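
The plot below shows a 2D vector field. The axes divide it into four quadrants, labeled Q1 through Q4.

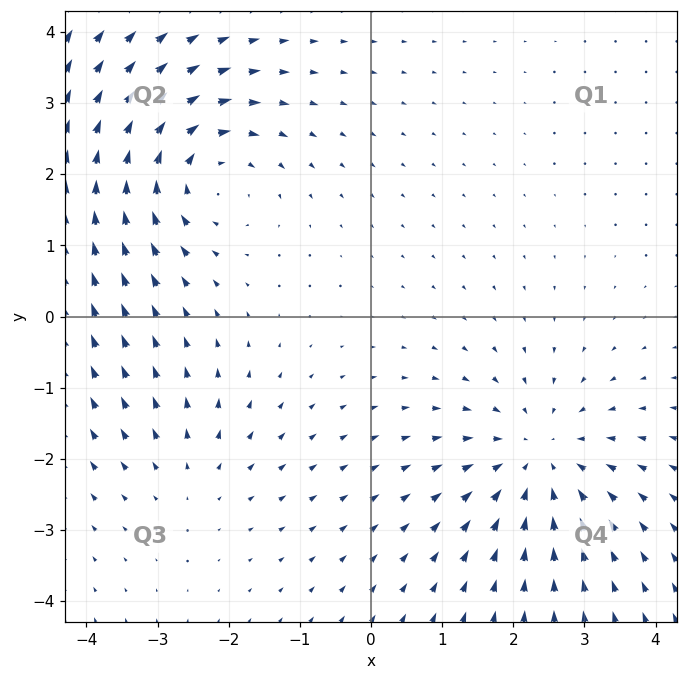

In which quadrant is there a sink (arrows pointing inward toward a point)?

Q4

The sink sits at approximately (2.4, -2.0), which lies in quadrant Q4. The divergence there is about -4, negative as expected for a sink.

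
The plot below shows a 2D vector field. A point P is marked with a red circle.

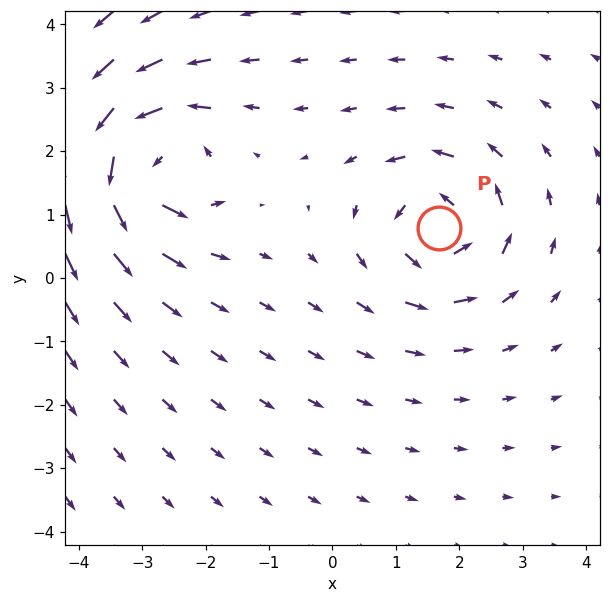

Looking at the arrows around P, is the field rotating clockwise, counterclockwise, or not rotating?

Near P at (1.7, 0.8) the arrows circulate counterclockwise. The curl (z-component) there is about +5; positive curl means counterclockwise rotation.

counterclockwise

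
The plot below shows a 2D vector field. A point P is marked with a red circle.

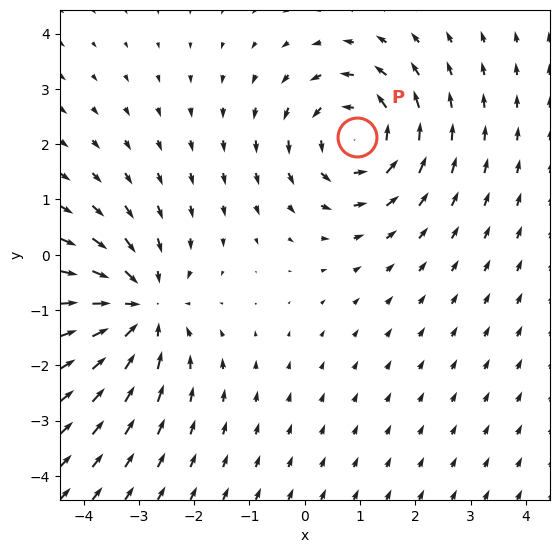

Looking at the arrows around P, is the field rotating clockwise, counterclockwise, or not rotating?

Near P at (0.9, 2.1) the arrows circulate counterclockwise. The curl (z-component) there is about +3; positive curl means counterclockwise rotation.

counterclockwise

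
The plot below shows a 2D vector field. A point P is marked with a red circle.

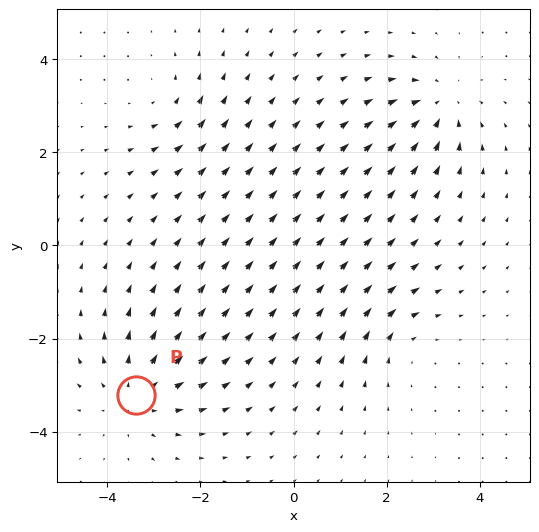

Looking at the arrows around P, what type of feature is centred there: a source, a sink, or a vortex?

At P (-3.4, -3.2) the arrows spread outward. Divergence about +4, curl ≈0 — positive divergence with near-zero curl is a source.

source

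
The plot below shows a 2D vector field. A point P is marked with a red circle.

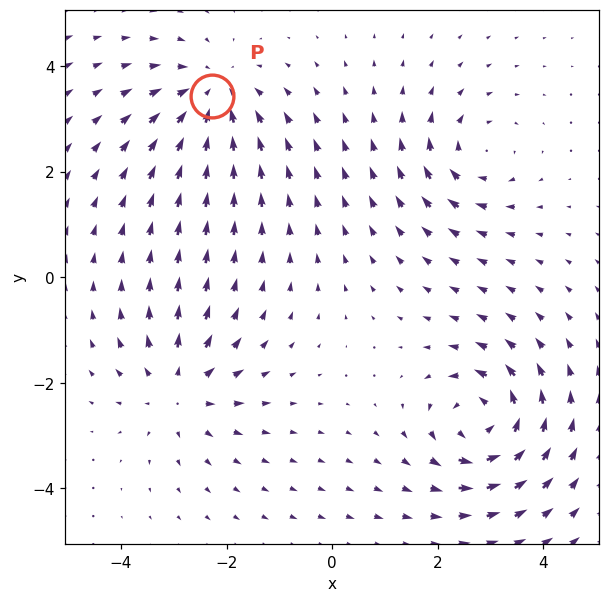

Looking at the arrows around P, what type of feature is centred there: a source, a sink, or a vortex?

sink

At P (-2.3, 3.4) the arrows converge inward. Divergence about -4, curl ≈0 — negative divergence with near-zero curl is a sink.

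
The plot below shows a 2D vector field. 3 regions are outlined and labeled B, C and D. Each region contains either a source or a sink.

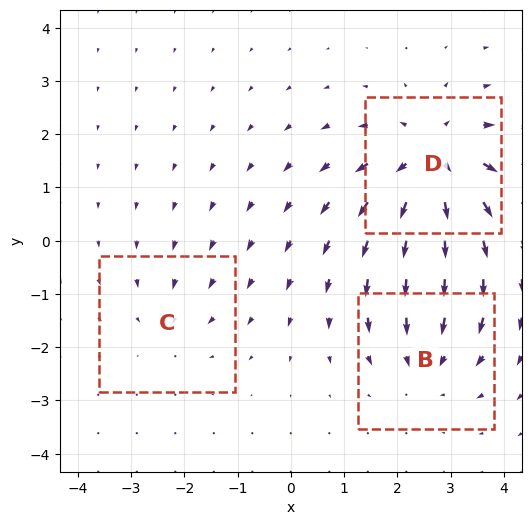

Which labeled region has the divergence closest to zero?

C

Divergence at each region's feature centre — B: about -3, C: about -2, D: about +5. Region C is closest to zero.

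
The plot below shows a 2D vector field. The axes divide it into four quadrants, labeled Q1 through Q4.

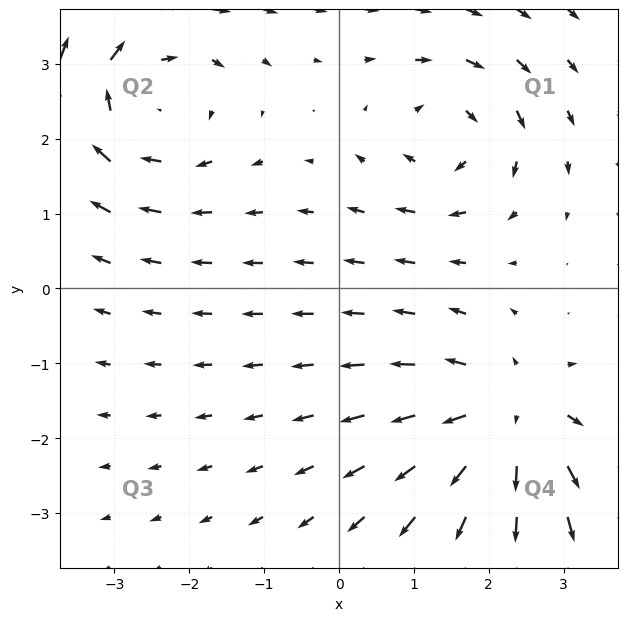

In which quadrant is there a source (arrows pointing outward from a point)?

Q4

The source sits at approximately (2.3, -1.7), which lies in quadrant Q4. The divergence there is about +4, positive as expected for a source.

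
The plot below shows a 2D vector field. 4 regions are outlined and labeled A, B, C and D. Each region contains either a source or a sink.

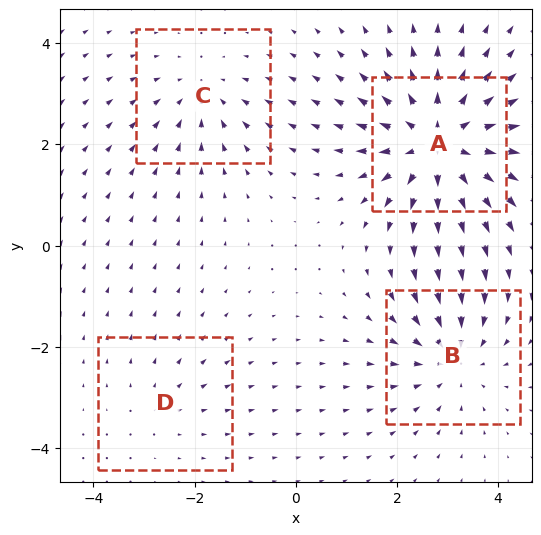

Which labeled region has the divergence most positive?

A

Divergence at each region's feature centre — A: about +6, B: about -4, C: about -3, D: about +2. Region A is most positive.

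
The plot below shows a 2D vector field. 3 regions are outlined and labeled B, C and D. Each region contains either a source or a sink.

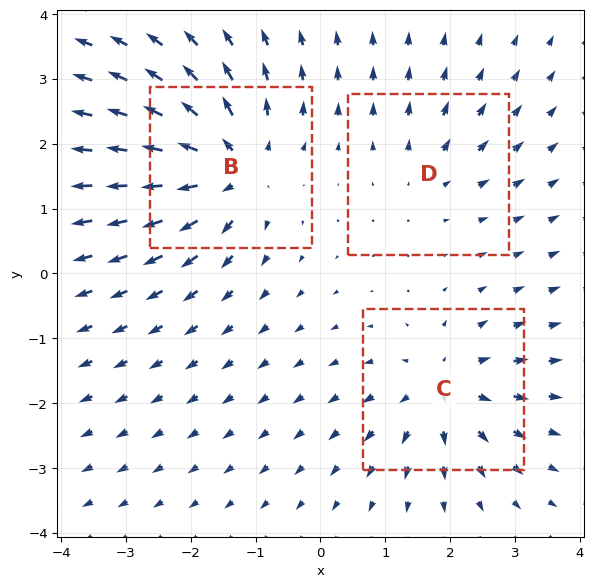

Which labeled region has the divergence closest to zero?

D

Divergence at each region's feature centre — B: about +5, C: about +4, D: about +2. Region D is closest to zero.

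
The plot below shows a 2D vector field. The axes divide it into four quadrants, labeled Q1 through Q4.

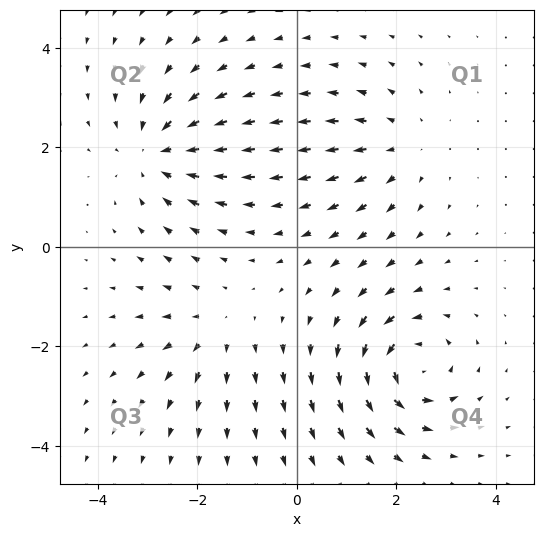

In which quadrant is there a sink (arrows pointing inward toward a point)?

Q2

The sink sits at approximately (-2.8, 1.9), which lies in quadrant Q2. The divergence there is about -5, negative as expected for a sink.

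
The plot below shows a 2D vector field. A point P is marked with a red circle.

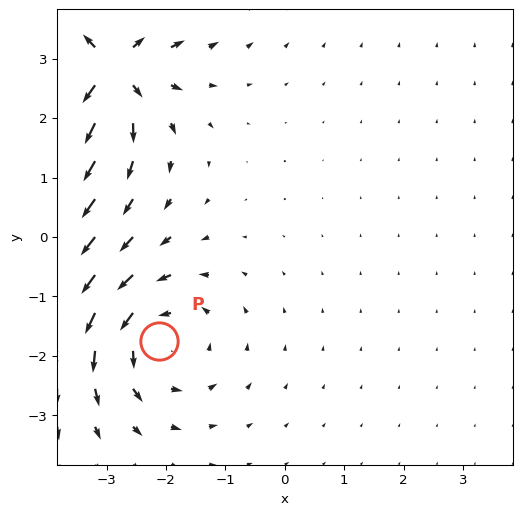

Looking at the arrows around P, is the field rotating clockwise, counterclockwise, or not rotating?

counterclockwise

Near P at (-2.1, -1.8) the arrows circulate counterclockwise. The curl (z-component) there is about +3; positive curl means counterclockwise rotation.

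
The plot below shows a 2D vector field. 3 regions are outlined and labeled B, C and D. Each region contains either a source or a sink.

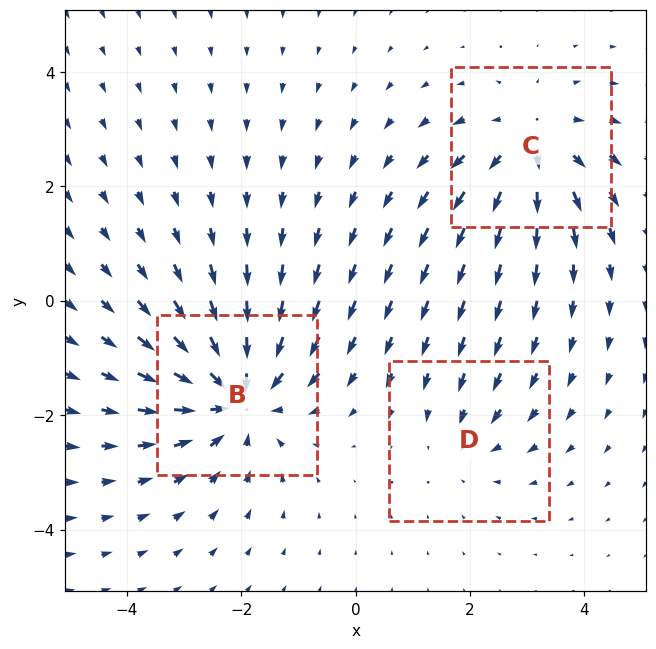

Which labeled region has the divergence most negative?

Divergence at each region's feature centre — B: about -4, C: about +3, D: about -2. Region B is most negative.

B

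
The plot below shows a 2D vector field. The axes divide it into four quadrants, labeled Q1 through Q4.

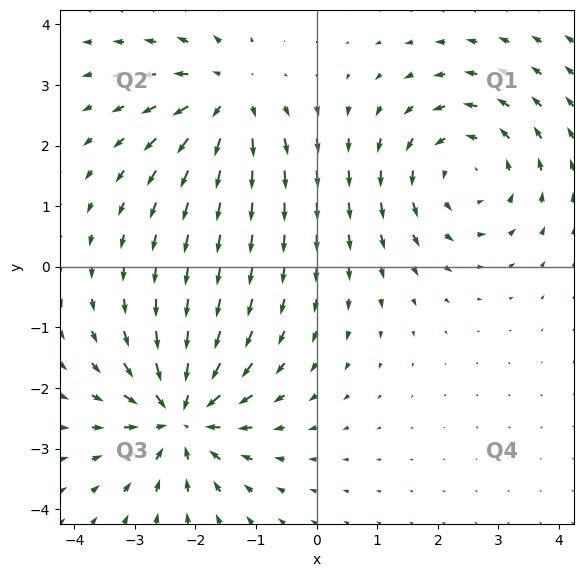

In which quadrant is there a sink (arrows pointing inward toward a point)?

Q3

The sink sits at approximately (-2.2, -2.5), which lies in quadrant Q3. The divergence there is about -6, negative as expected for a sink.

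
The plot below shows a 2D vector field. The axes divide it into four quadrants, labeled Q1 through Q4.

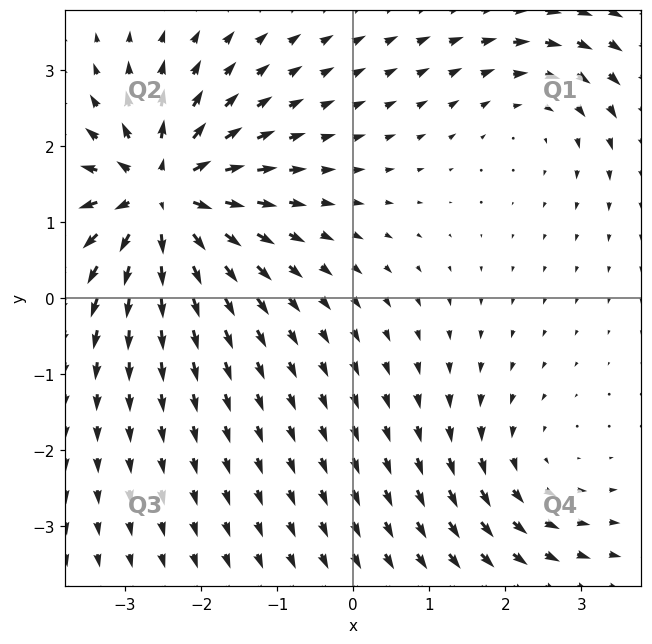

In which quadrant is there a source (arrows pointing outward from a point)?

The source sits at approximately (-2.5, 1.3), which lies in quadrant Q2. The divergence there is about +7, positive as expected for a source.

Q2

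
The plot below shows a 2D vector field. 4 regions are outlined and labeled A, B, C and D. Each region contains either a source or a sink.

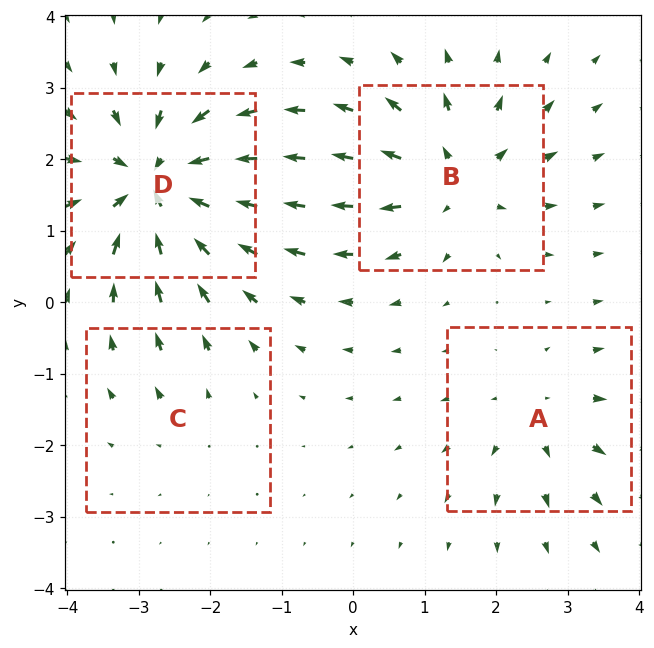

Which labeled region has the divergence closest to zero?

C

Divergence at each region's feature centre — A: about +4, B: about +6, C: about +2, D: about -8. Region C is closest to zero.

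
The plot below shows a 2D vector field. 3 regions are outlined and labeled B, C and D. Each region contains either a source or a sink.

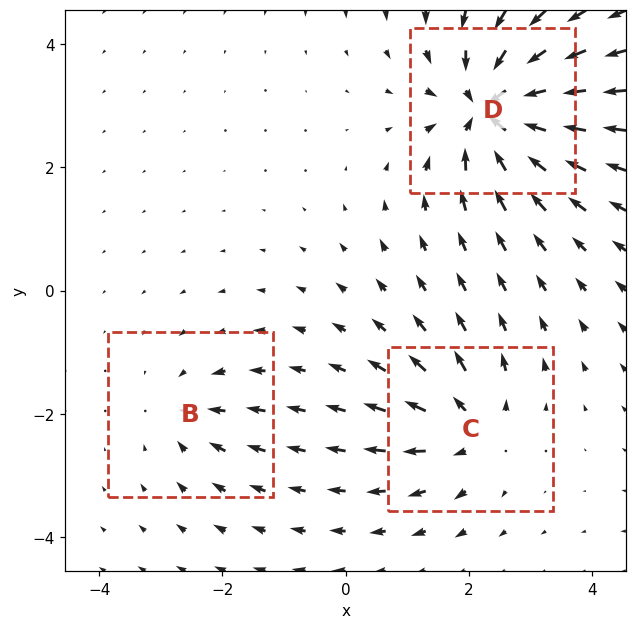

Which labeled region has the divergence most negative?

Divergence at each region's feature centre — B: about -3, C: about +4, D: about -7. Region D is most negative.

D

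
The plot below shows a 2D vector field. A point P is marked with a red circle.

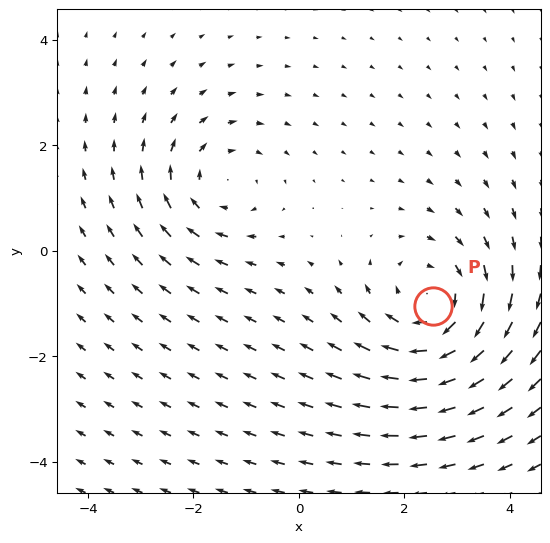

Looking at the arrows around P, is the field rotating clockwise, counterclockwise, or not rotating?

clockwise

Near P at (2.5, -1.0) the arrows circulate clockwise. The curl (z-component) there is about -4; negative curl means clockwise rotation.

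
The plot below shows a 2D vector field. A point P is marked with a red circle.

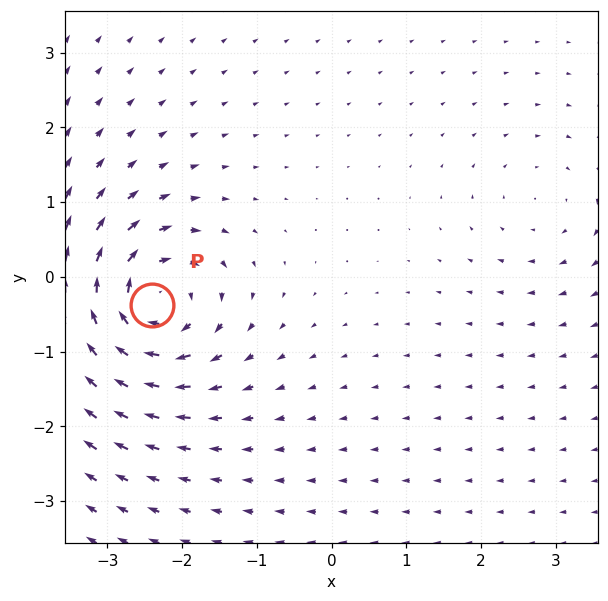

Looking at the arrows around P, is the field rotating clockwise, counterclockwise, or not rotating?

clockwise

Near P at (-2.4, -0.4) the arrows circulate clockwise. The curl (z-component) there is about -7; negative curl means clockwise rotation.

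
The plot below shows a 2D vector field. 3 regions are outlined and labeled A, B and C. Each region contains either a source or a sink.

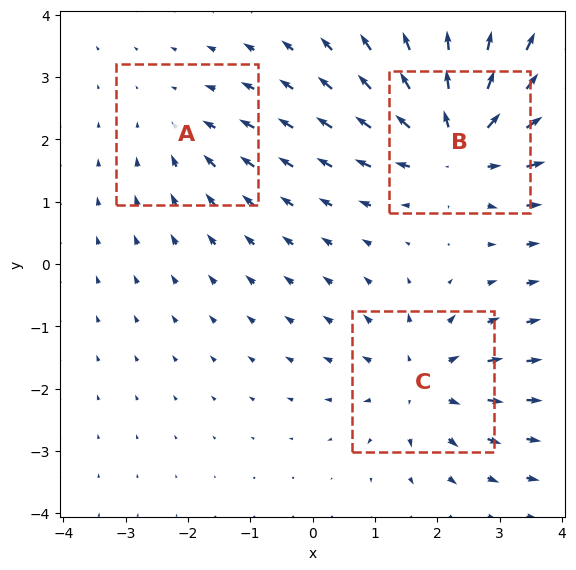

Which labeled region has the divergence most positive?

Divergence at each region's feature centre — A: about -2, B: about +5, C: about +3. Region B is most positive.

B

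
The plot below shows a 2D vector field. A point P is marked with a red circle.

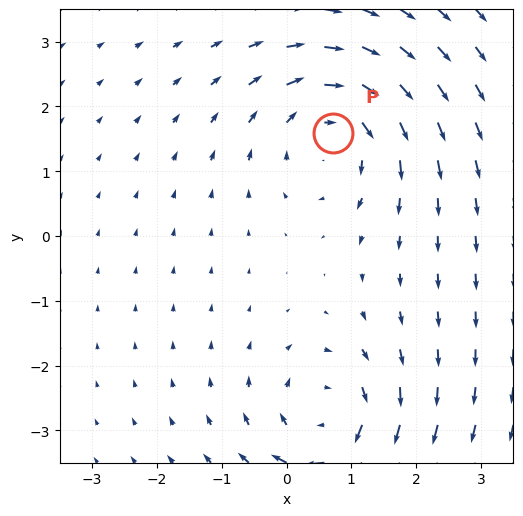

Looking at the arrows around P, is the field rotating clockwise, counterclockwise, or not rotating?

Near P at (0.7, 1.6) the arrows circulate clockwise. The curl (z-component) there is about -4; negative curl means clockwise rotation.

clockwise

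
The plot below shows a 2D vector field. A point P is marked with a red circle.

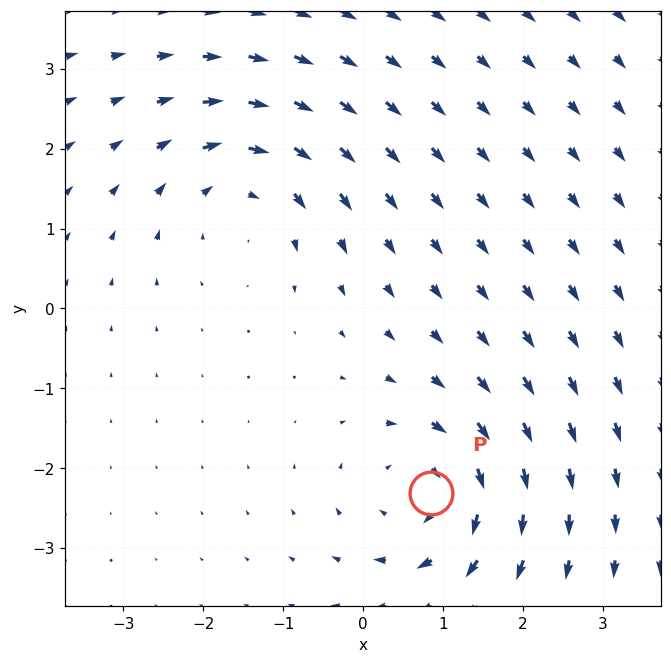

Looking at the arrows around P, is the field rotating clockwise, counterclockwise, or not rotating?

Near P at (0.8, -2.3) the arrows circulate clockwise. The curl (z-component) there is about -6; negative curl means clockwise rotation.

clockwise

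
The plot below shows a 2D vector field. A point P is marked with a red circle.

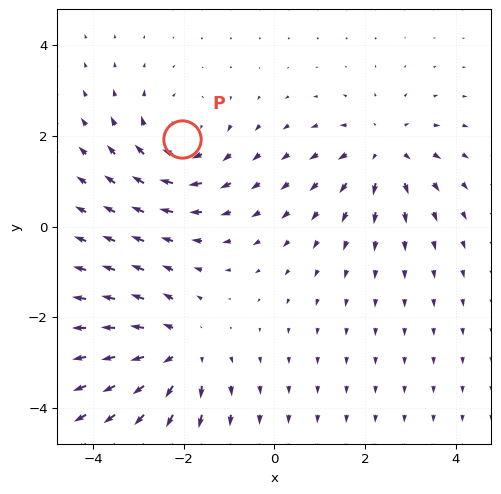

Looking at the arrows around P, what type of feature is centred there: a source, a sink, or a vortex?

At P (-2.0, 1.9) the arrows circulate clockwise. Divergence ≈0, curl about -3 — near-zero divergence with nonzero curl is a vortex.

vortex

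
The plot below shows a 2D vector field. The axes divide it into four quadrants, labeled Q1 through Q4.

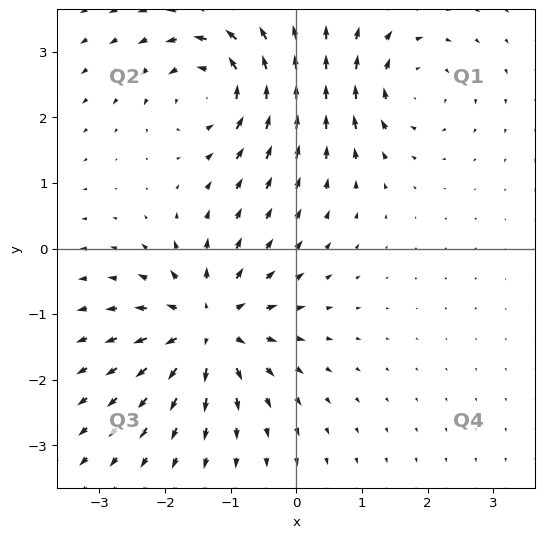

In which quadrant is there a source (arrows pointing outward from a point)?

The source sits at approximately (-1.3, -1.2), which lies in quadrant Q3. The divergence there is about +7, positive as expected for a source.

Q3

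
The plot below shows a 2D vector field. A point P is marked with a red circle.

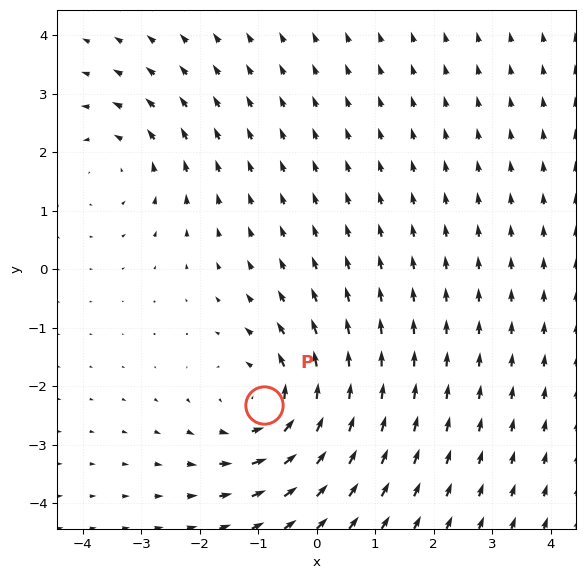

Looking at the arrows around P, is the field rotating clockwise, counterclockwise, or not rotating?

Near P at (-0.9, -2.3) the arrows circulate counterclockwise. The curl (z-component) there is about +4; positive curl means counterclockwise rotation.

counterclockwise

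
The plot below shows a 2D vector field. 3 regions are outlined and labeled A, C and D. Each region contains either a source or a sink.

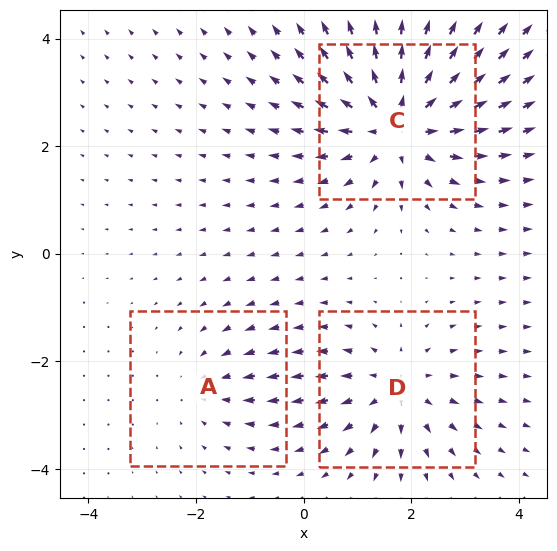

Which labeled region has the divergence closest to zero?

A

Divergence at each region's feature centre — A: about -2, C: about +5, D: about +3. Region A is closest to zero.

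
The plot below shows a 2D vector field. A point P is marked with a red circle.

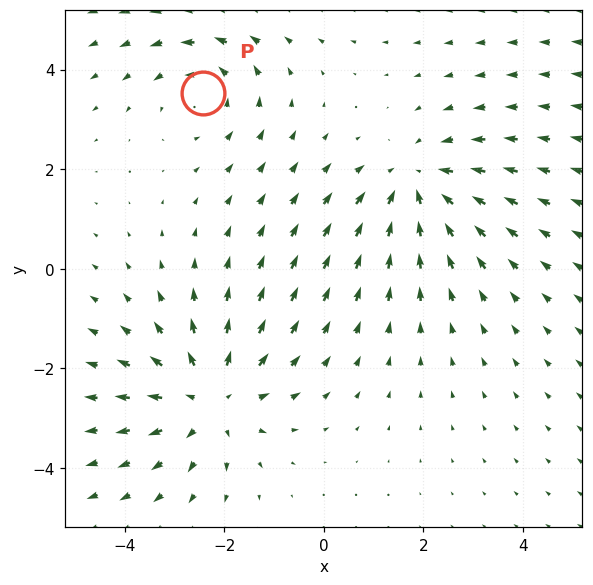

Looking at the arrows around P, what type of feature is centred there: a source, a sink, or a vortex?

At P (-2.4, 3.5) the arrows circulate counterclockwise. Divergence ≈0, curl about +3 — near-zero divergence with nonzero curl is a vortex.

vortex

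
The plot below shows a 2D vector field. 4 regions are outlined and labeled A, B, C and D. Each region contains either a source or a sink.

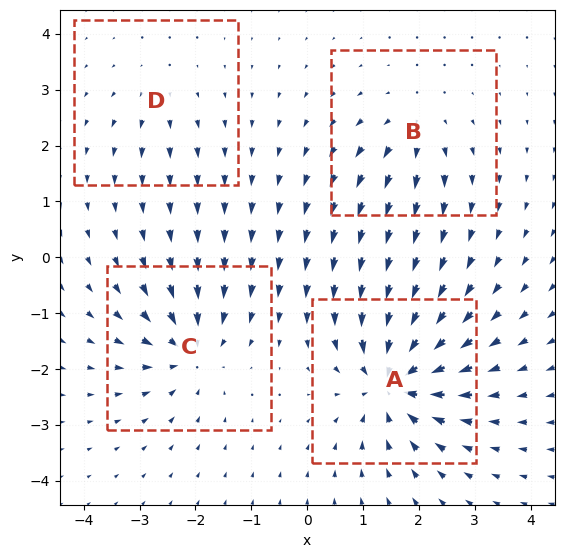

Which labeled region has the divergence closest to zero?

Divergence at each region's feature centre — A: about -9, B: about +4, C: about -6, D: about +3. Region D is closest to zero.

D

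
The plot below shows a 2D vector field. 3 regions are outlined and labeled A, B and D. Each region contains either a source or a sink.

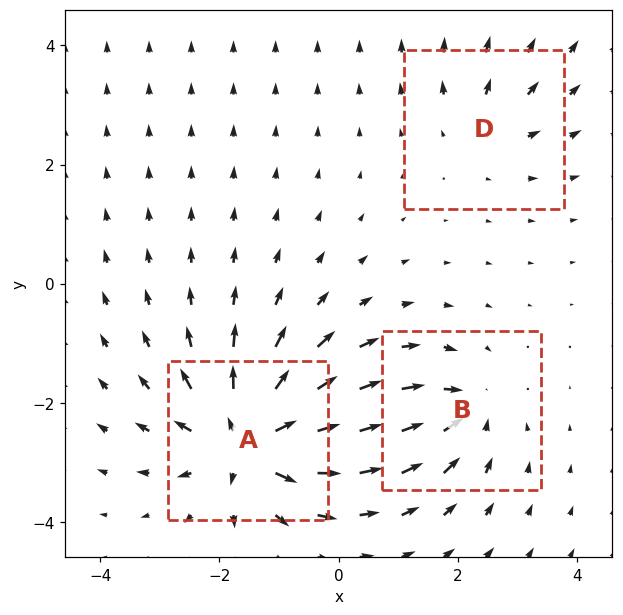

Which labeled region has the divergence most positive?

A

Divergence at each region's feature centre — A: about +6, B: about -4, D: about +2. Region A is most positive.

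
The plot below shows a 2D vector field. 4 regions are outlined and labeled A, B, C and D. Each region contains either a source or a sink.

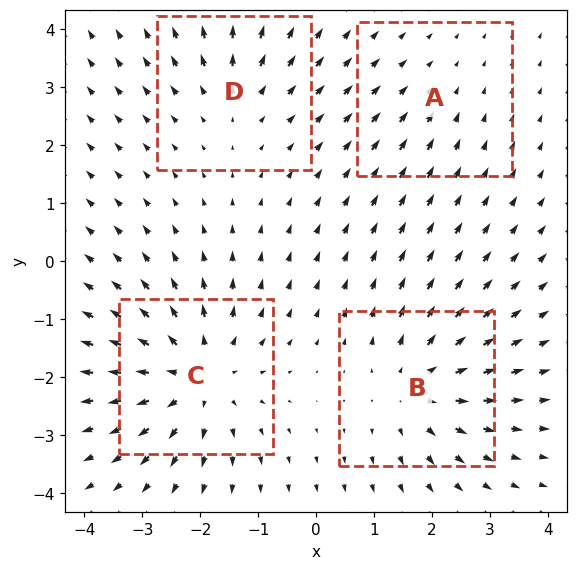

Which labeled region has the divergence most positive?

Divergence at each region's feature centre — A: about -2, B: about +5, C: about +6, D: about +3. Region C is most positive.

C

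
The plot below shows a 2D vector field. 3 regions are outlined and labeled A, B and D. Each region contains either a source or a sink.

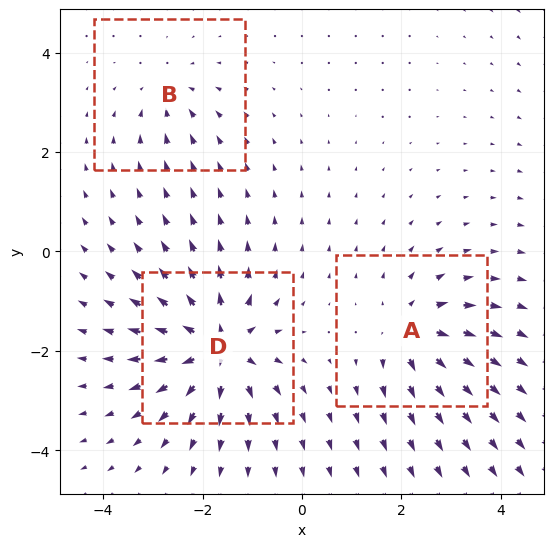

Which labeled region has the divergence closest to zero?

Divergence at each region's feature centre — A: about +4, B: about -2, D: about +6. Region B is closest to zero.

B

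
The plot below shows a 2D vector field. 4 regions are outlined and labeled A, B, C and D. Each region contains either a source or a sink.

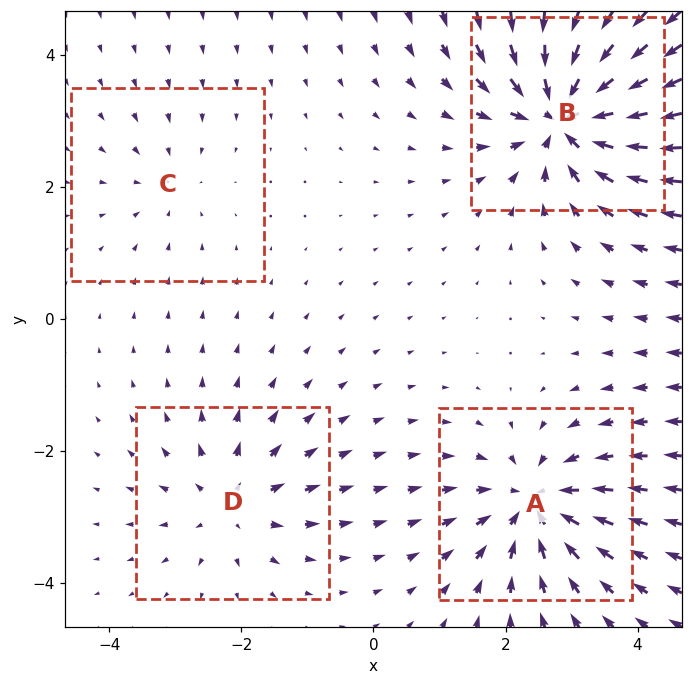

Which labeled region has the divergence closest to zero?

C

Divergence at each region's feature centre — A: about -6, B: about -8, C: about -2, D: about +4. Region C is closest to zero.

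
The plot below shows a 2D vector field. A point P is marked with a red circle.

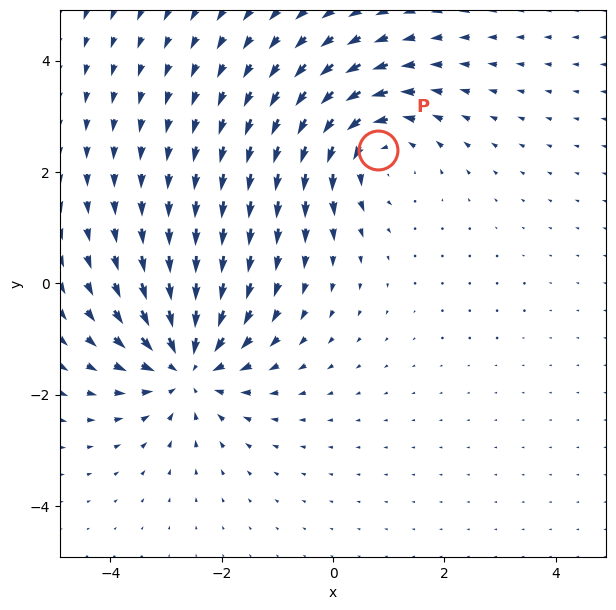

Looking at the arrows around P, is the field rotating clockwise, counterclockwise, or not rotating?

counterclockwise

Near P at (0.8, 2.4) the arrows circulate counterclockwise. The curl (z-component) there is about +4; positive curl means counterclockwise rotation.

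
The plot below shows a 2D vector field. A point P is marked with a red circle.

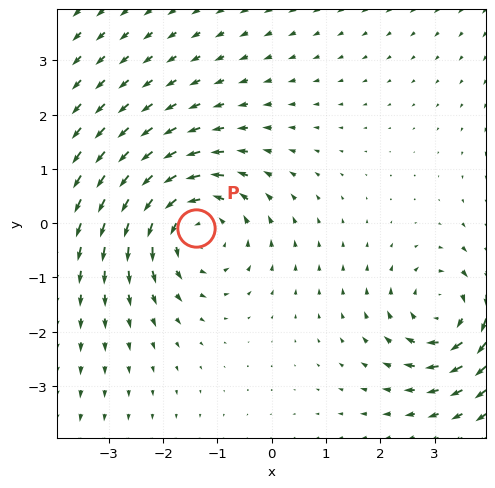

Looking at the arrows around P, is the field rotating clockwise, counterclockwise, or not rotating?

counterclockwise

Near P at (-1.4, -0.1) the arrows circulate counterclockwise. The curl (z-component) there is about +3; positive curl means counterclockwise rotation.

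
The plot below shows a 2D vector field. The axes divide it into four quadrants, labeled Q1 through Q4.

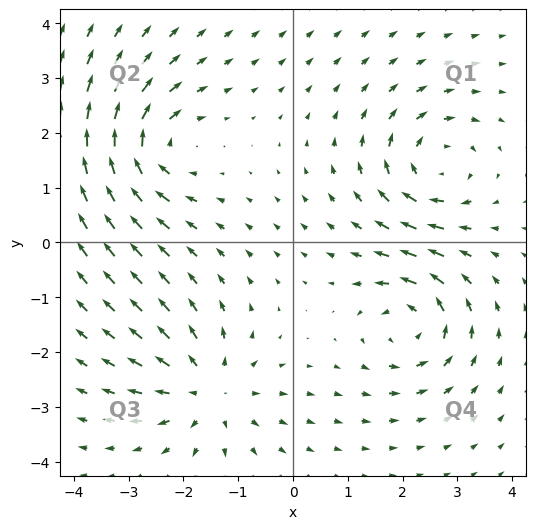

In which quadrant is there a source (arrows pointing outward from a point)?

Q3

The source sits at approximately (-1.5, -2.7), which lies in quadrant Q3. The divergence there is about +5, positive as expected for a source.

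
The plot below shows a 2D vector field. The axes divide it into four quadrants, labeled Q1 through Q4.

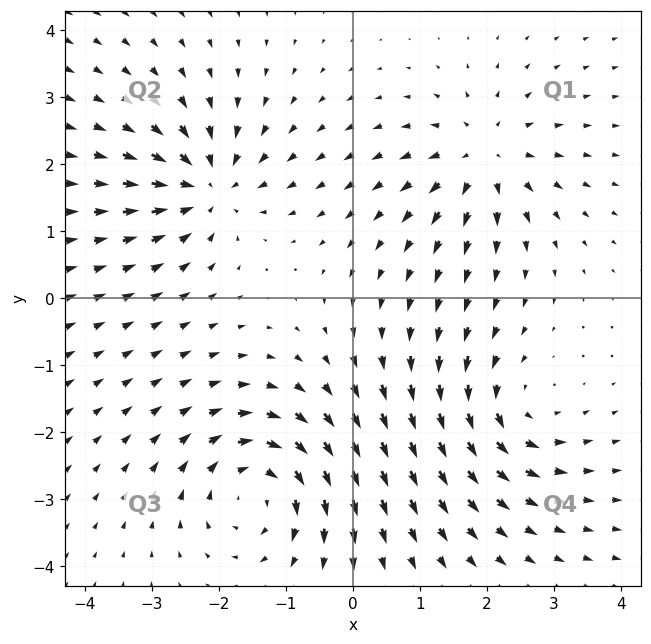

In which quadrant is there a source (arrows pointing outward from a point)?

Q1

The source sits at approximately (2.0, 2.1), which lies in quadrant Q1. The divergence there is about +5, positive as expected for a source.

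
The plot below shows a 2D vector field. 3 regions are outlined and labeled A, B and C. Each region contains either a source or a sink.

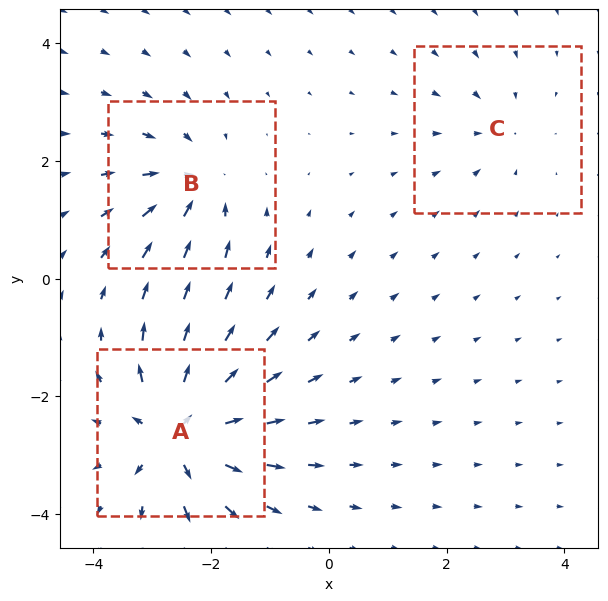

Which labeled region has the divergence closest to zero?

C

Divergence at each region's feature centre — A: about +6, B: about -4, C: about -2. Region C is closest to zero.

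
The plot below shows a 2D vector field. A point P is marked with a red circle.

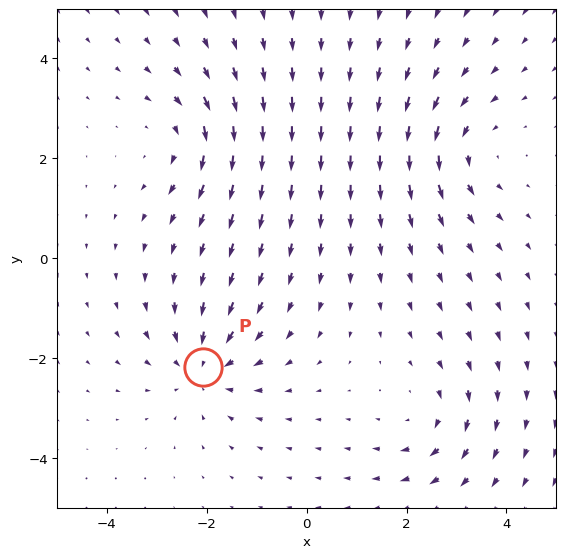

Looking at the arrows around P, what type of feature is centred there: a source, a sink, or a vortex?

At P (-2.1, -2.2) the arrows converge inward. Divergence about -5, curl ≈0 — negative divergence with near-zero curl is a sink.

sink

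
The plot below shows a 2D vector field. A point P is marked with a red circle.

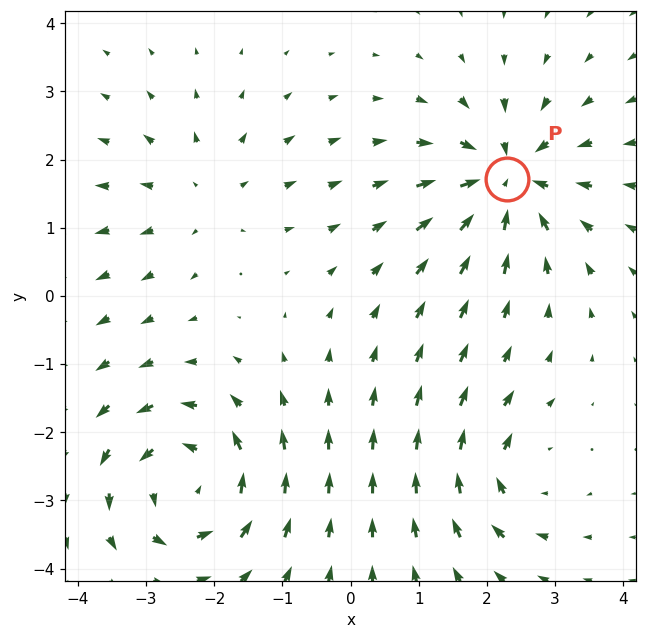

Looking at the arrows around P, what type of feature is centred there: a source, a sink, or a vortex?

At P (2.3, 1.7) the arrows converge inward. Divergence about -5, curl ≈0 — negative divergence with near-zero curl is a sink.

sink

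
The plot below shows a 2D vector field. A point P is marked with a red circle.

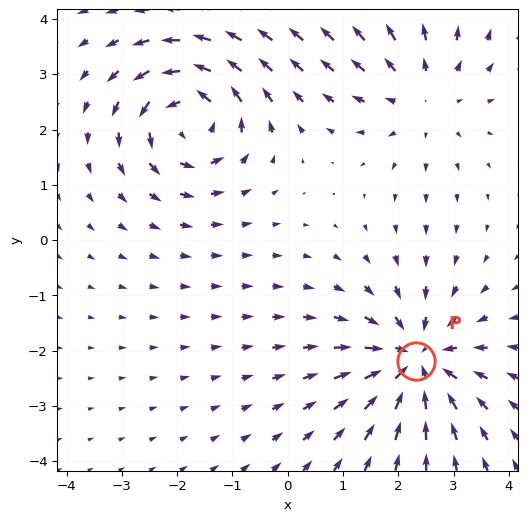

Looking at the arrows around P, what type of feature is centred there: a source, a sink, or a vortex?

At P (2.3, -2.2) the arrows converge inward. Divergence about -5, curl ≈0 — negative divergence with near-zero curl is a sink.

sink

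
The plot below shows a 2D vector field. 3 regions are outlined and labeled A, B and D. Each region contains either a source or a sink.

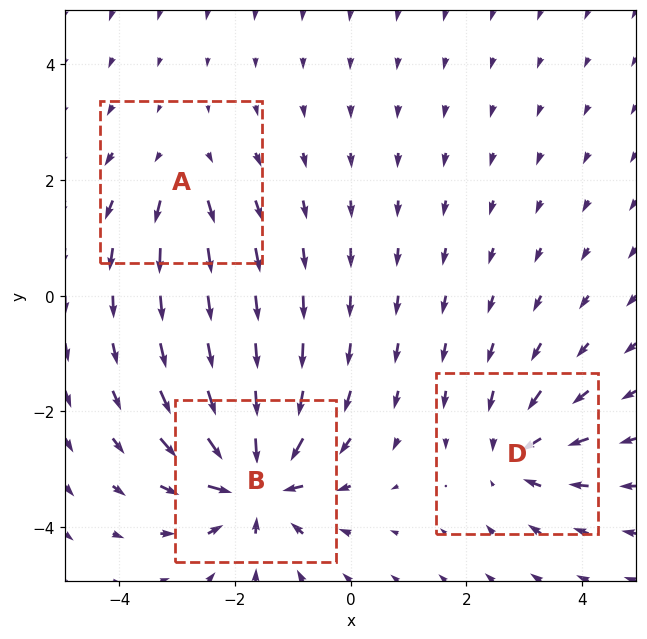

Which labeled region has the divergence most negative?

B

Divergence at each region's feature centre — A: about +3, B: about -6, D: about -4. Region B is most negative.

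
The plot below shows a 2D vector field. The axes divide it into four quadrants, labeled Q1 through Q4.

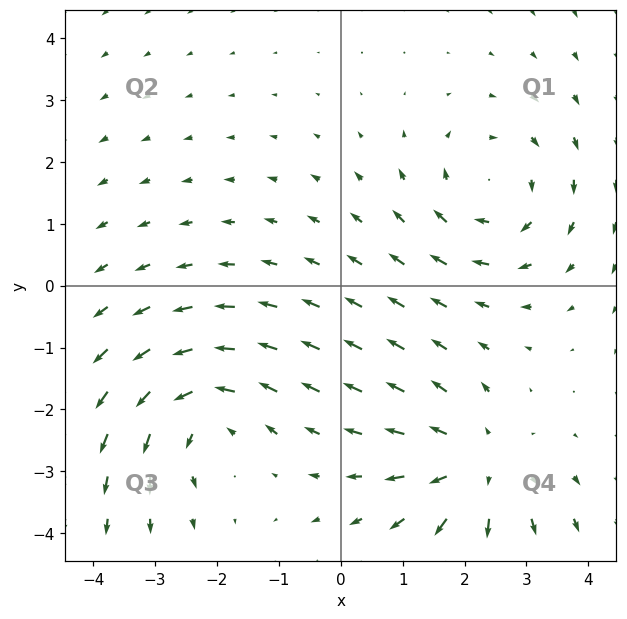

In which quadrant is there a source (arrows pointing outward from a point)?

The source sits at approximately (2.2, -2.9), which lies in quadrant Q4. The divergence there is about +4, positive as expected for a source.

Q4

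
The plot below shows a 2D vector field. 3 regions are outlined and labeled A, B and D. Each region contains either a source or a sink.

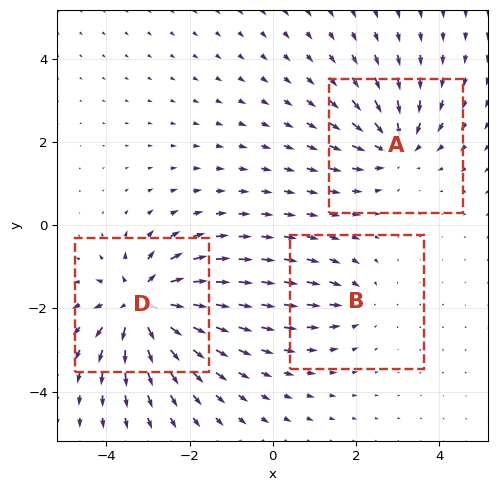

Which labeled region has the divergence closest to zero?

B

Divergence at each region's feature centre — A: about -4, B: about -2, D: about +5. Region B is closest to zero.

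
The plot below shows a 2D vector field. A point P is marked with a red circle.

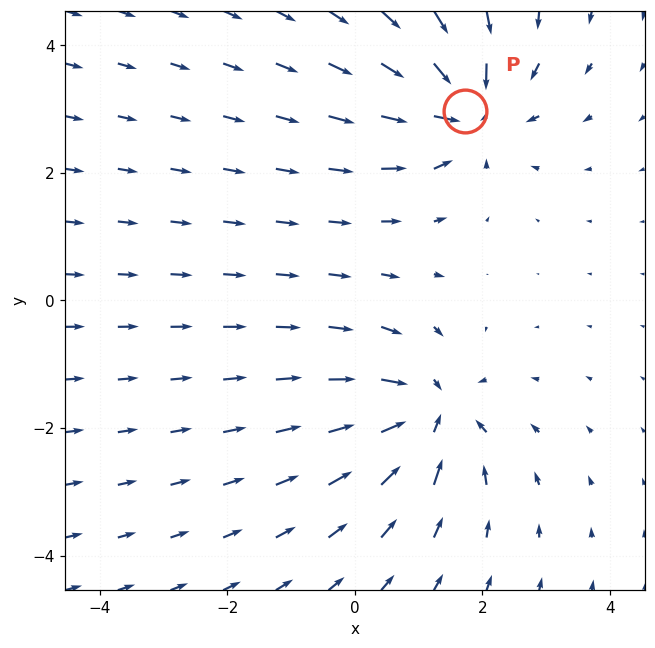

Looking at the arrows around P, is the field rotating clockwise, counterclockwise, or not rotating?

Near P at (1.7, 3.0) the arrows show no circulation. The curl there is ≈0.

not rotating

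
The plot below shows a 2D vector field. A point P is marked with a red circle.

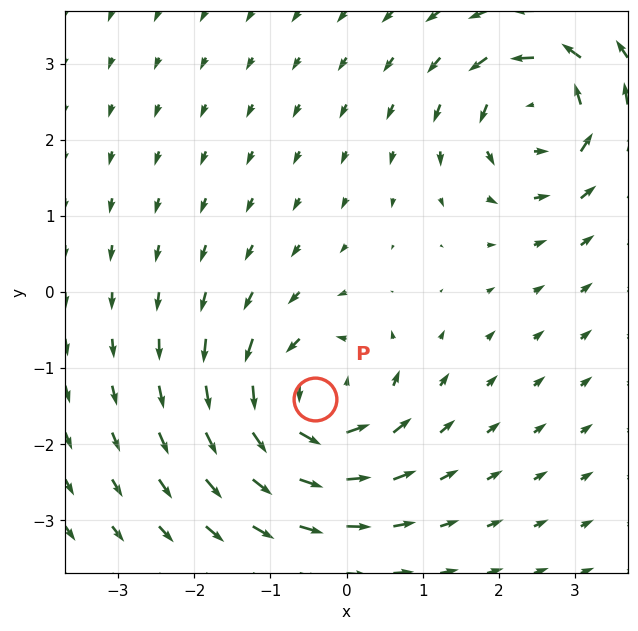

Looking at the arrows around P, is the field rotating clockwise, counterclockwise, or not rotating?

counterclockwise

Near P at (-0.4, -1.4) the arrows circulate counterclockwise. The curl (z-component) there is about +7; positive curl means counterclockwise rotation.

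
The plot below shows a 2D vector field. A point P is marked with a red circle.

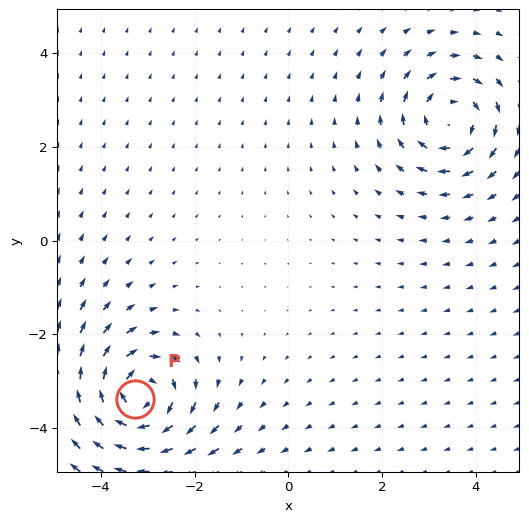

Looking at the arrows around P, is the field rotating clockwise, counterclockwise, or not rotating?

Near P at (-3.3, -3.4) the arrows circulate clockwise. The curl (z-component) there is about -5; negative curl means clockwise rotation.

clockwise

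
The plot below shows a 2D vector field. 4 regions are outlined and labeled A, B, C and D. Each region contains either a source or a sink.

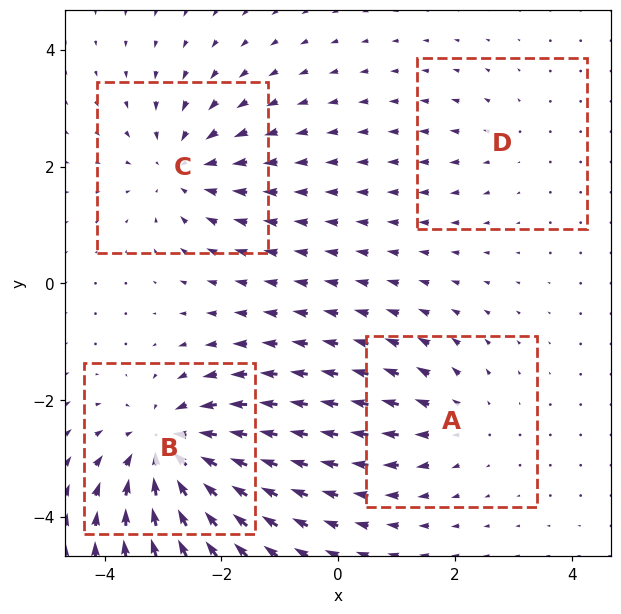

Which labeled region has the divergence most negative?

B

Divergence at each region's feature centre — A: about +3, B: about -7, C: about -4, D: about +2. Region B is most negative.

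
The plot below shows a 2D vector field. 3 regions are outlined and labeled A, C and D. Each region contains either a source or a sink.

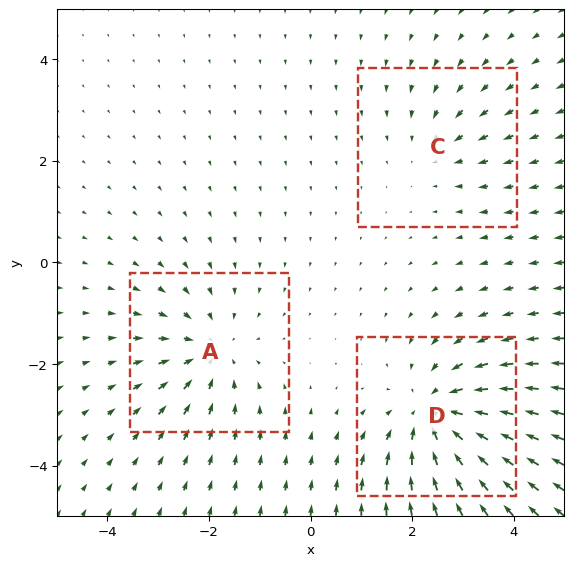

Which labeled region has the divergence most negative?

Divergence at each region's feature centre — A: about -3, C: about -2, D: about -4. Region D is most negative.

D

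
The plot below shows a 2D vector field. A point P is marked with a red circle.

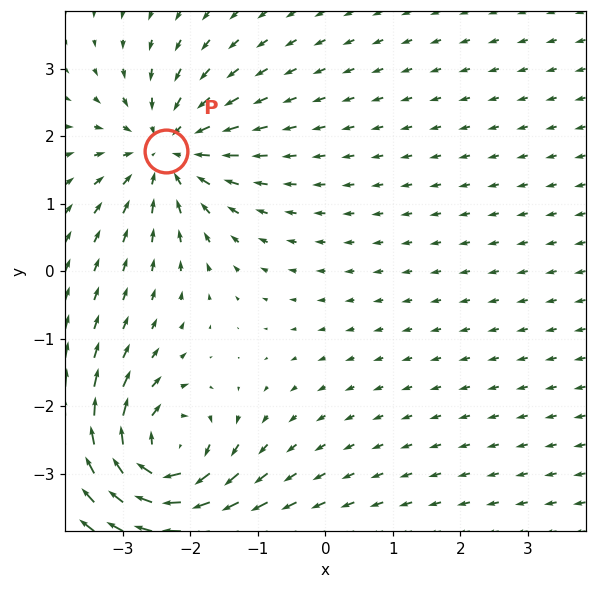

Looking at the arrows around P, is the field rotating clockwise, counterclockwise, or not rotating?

not rotating

Near P at (-2.4, 1.8) the arrows show no circulation. The curl there is ≈0.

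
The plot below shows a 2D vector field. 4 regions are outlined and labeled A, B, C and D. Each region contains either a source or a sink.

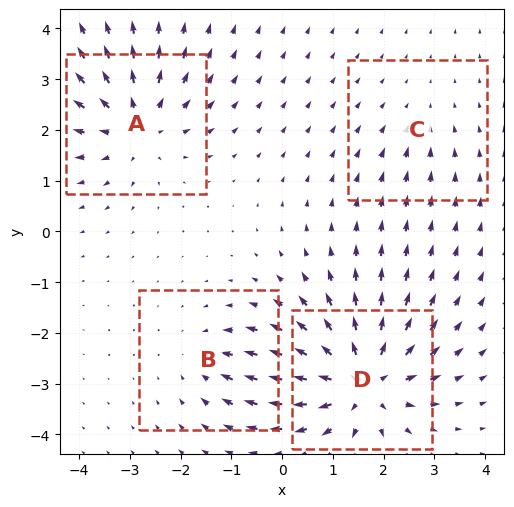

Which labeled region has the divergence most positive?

Divergence at each region's feature centre — A: about +6, B: about -3, C: about -2, D: about +8. Region D is most positive.

D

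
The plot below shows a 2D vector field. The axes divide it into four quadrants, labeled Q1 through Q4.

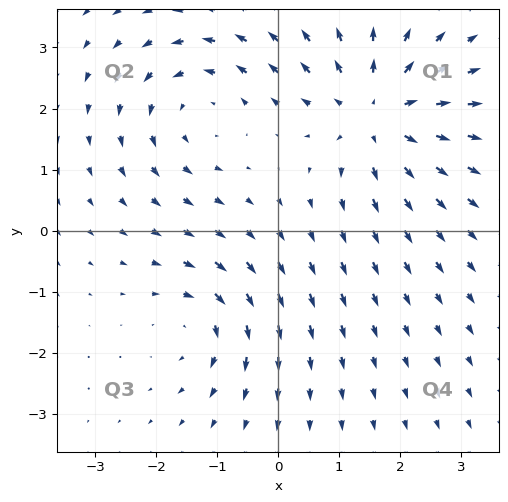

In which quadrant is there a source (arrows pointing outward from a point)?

Q1

The source sits at approximately (1.6, 1.9), which lies in quadrant Q1. The divergence there is about +5, positive as expected for a source.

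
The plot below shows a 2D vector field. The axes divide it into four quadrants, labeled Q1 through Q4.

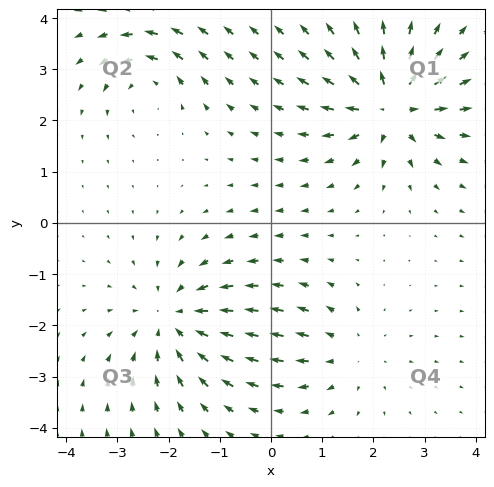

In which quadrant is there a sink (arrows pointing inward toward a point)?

The sink sits at approximately (-1.9, -1.9), which lies in quadrant Q3. The divergence there is about -4, negative as expected for a sink.

Q3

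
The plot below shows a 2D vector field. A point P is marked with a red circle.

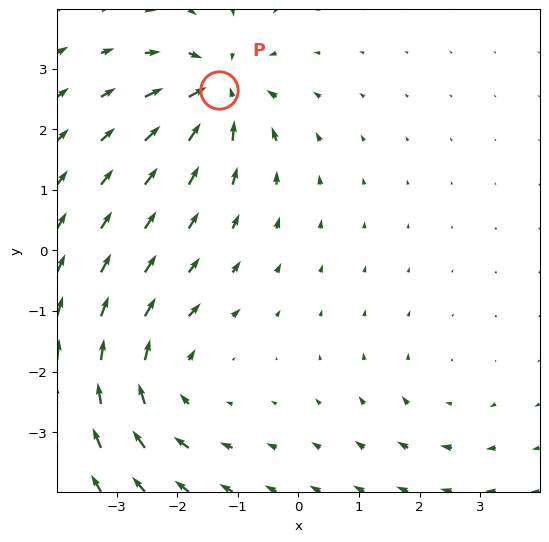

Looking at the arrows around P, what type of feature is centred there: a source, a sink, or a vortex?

At P (-1.3, 2.7) the arrows converge inward. Divergence about -6, curl ≈0 — negative divergence with near-zero curl is a sink.

sink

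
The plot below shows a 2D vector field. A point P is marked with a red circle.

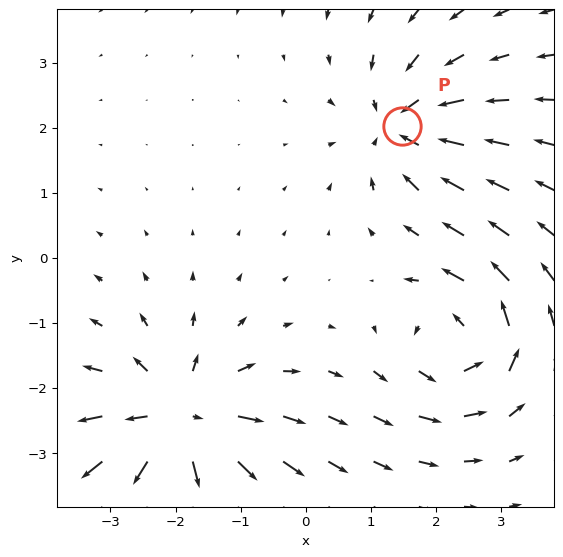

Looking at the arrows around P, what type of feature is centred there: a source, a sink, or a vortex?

At P (1.5, 2.0) the arrows converge inward. Divergence about -4, curl ≈0 — negative divergence with near-zero curl is a sink.

sink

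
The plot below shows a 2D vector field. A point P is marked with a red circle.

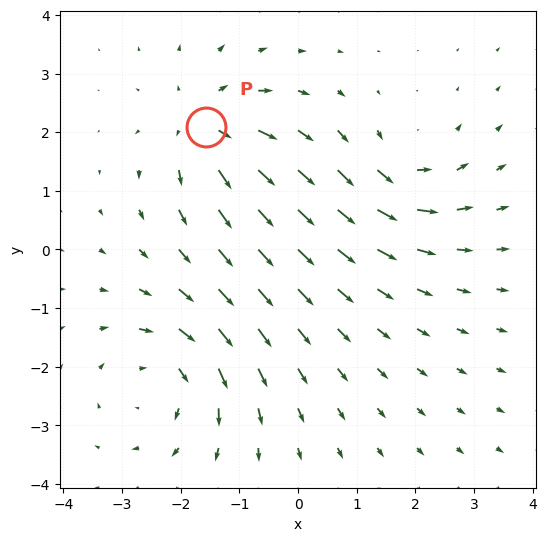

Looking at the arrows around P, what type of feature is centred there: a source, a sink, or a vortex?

At P (-1.6, 2.1) the arrows spread outward. Divergence about +5, curl ≈0 — positive divergence with near-zero curl is a source.

source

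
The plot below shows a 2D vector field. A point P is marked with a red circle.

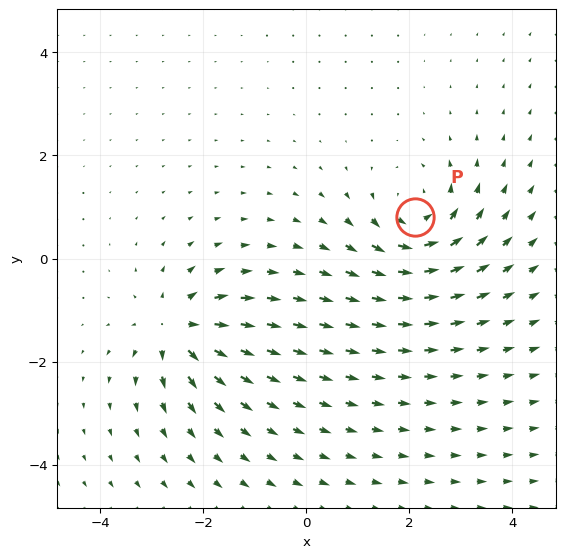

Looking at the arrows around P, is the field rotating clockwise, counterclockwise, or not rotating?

Near P at (2.1, 0.8) the arrows circulate counterclockwise. The curl (z-component) there is about +6; positive curl means counterclockwise rotation.

counterclockwise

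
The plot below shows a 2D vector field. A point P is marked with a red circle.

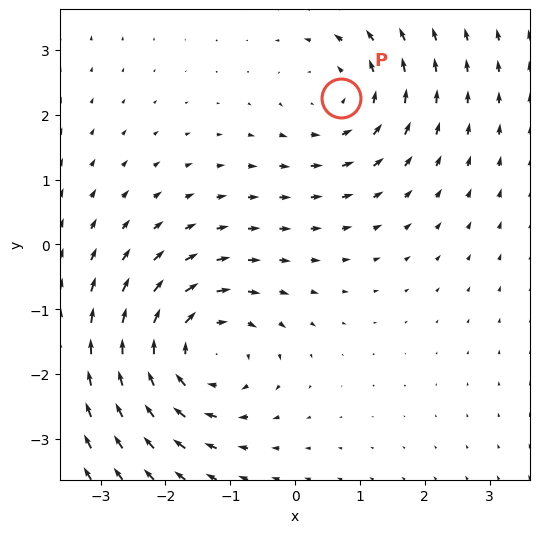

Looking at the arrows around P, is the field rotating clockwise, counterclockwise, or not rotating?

Near P at (0.7, 2.3) the arrows circulate counterclockwise. The curl (z-component) there is about +3; positive curl means counterclockwise rotation.

counterclockwise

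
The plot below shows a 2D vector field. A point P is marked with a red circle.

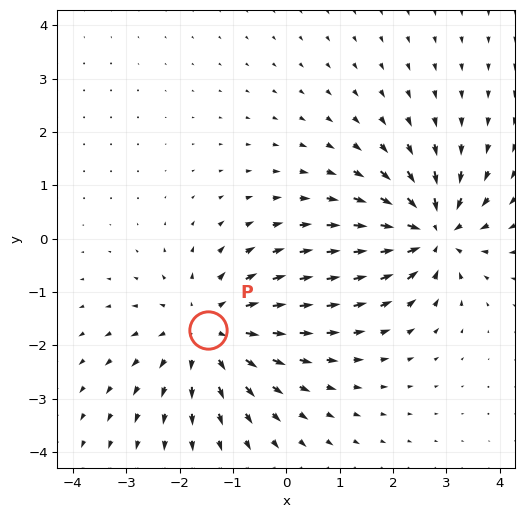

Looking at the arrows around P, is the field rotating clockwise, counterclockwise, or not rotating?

not rotating

Near P at (-1.5, -1.7) the arrows show no circulation. The curl there is ≈0.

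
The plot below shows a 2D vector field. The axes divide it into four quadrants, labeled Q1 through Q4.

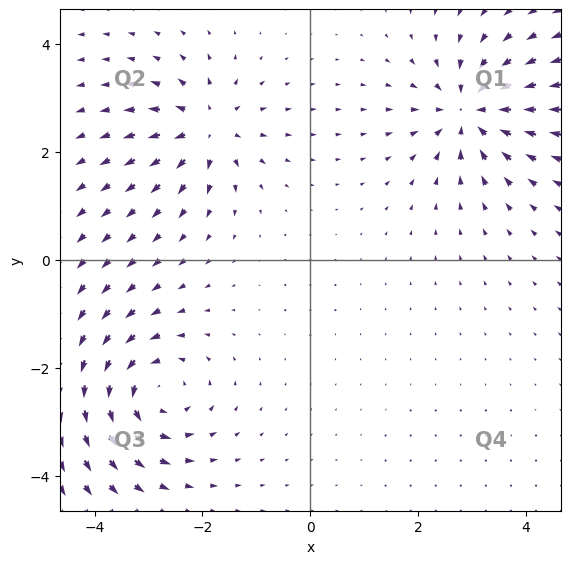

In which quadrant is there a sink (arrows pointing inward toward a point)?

The sink sits at approximately (3.0, 2.8), which lies in quadrant Q1. The divergence there is about -6, negative as expected for a sink.

Q1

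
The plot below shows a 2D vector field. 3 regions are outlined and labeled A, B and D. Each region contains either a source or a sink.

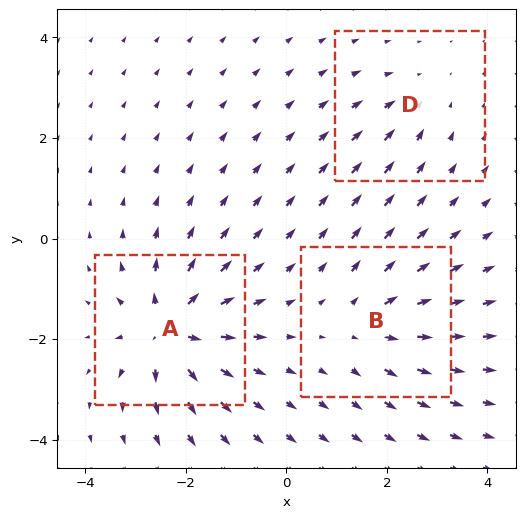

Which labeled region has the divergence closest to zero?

Divergence at each region's feature centre — A: about +6, B: about +4, D: about -2. Region D is closest to zero.

D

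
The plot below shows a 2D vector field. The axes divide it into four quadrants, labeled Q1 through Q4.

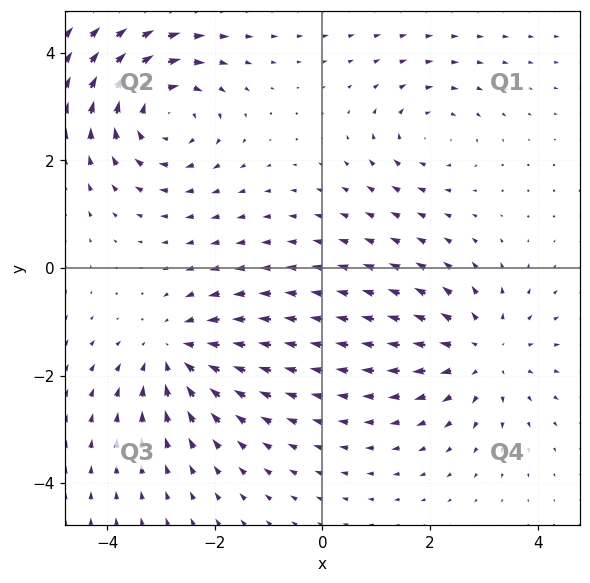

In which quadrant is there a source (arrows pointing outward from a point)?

Q4

The source sits at approximately (3.0, -1.6), which lies in quadrant Q4. The divergence there is about +4, positive as expected for a source.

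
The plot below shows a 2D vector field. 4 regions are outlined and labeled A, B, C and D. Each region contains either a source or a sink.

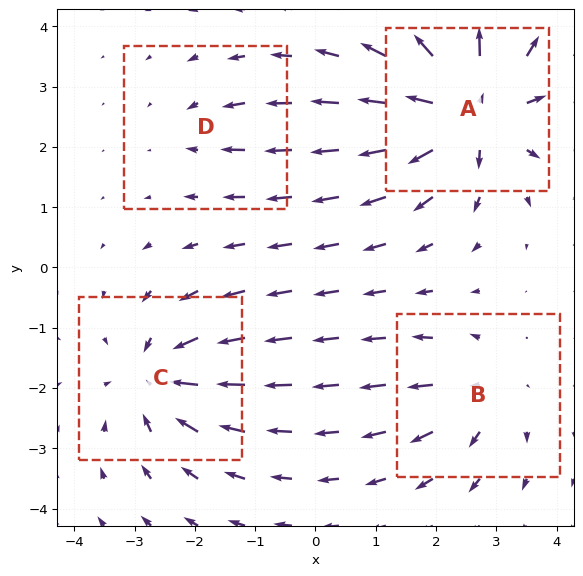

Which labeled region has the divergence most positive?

A

Divergence at each region's feature centre — A: about +9, B: about +4, C: about -6, D: about -3. Region A is most positive.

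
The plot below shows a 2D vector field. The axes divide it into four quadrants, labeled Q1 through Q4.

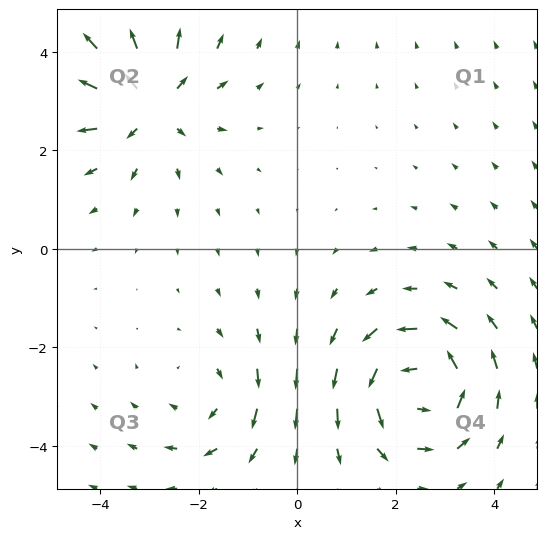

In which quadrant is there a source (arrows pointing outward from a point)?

Q2

The source sits at approximately (-3.0, 3.0), which lies in quadrant Q2. The divergence there is about +4, positive as expected for a source.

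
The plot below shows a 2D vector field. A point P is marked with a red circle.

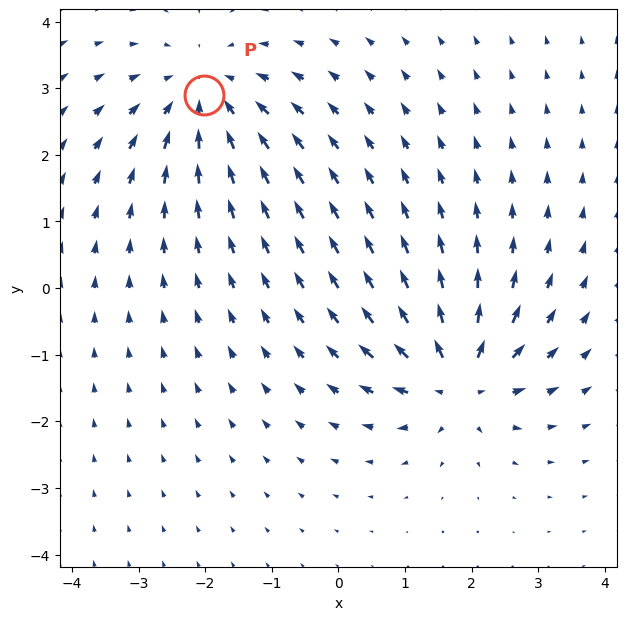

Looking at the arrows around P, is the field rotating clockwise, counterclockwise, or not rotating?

Near P at (-2.0, 2.9) the arrows show no circulation. The curl there is ≈0.

not rotating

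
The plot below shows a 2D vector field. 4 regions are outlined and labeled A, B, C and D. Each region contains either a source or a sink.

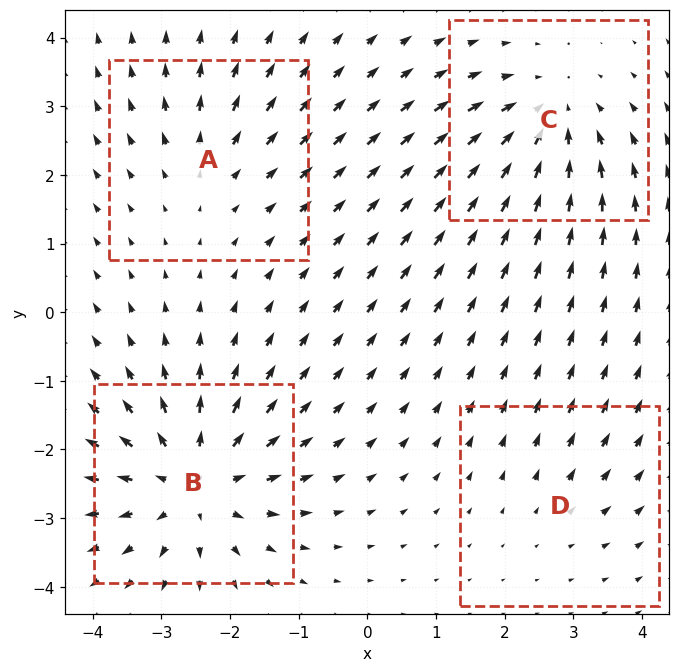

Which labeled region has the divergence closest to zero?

Divergence at each region's feature centre — A: about +3, B: about +6, C: about -5, D: about +2. Region D is closest to zero.

D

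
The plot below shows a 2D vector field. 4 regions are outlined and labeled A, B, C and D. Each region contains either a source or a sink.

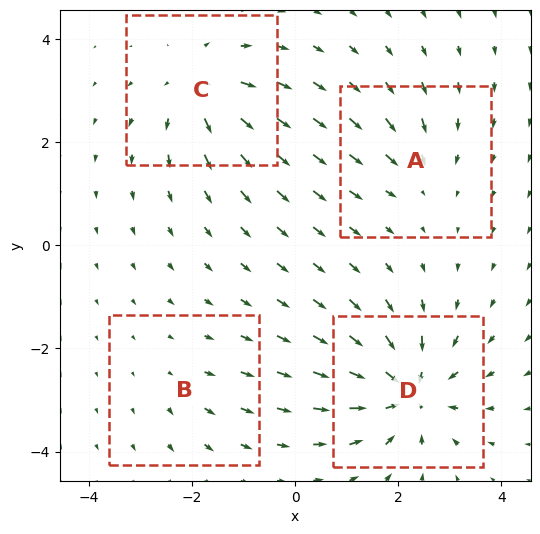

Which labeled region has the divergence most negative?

Divergence at each region's feature centre — A: about -3, B: about +2, C: about +5, D: about -7. Region D is most negative.

D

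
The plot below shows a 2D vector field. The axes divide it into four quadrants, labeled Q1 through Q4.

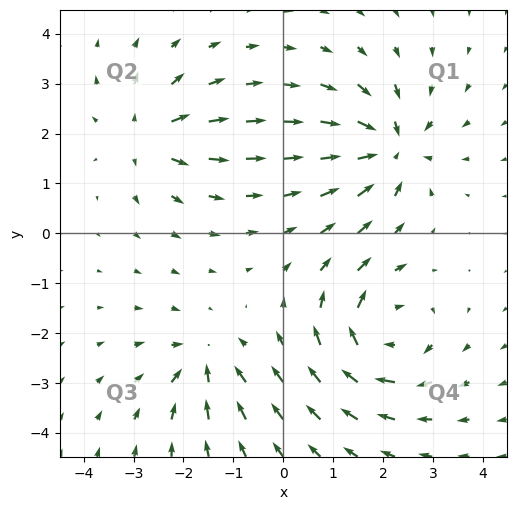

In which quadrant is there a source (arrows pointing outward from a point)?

The source sits at approximately (-2.7, 2.0), which lies in quadrant Q2. The divergence there is about +4, positive as expected for a source.

Q2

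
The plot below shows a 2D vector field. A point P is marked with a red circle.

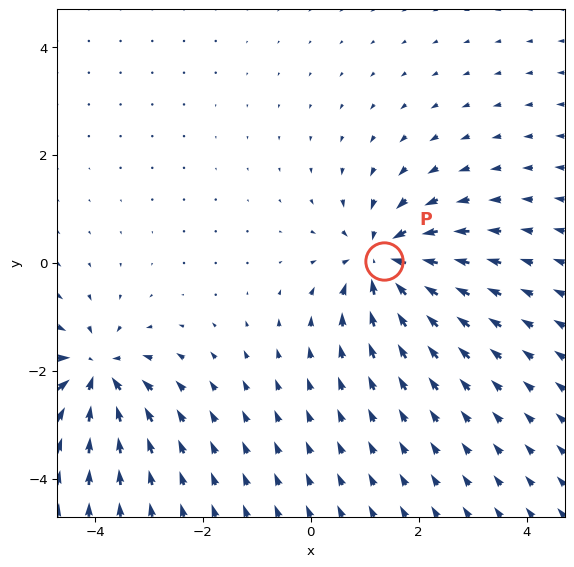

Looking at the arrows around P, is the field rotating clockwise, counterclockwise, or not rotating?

Near P at (1.3, 0.0) the arrows show no circulation. The curl there is ≈0.

not rotating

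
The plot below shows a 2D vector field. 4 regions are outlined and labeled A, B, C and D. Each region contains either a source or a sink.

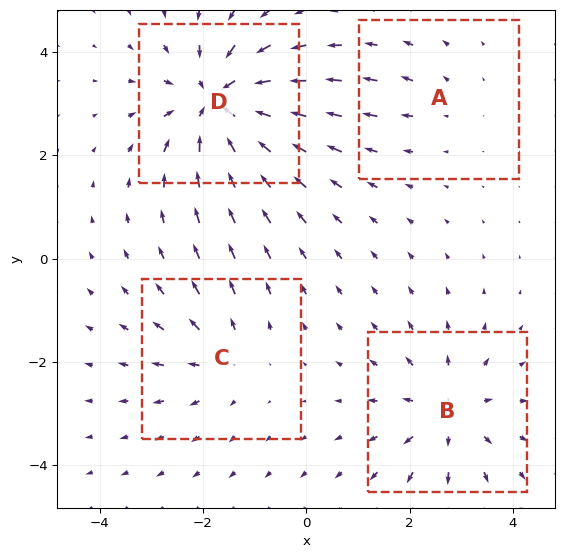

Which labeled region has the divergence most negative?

Divergence at each region's feature centre — A: about +2, B: about +5, C: about +3, D: about -7. Region D is most negative.

D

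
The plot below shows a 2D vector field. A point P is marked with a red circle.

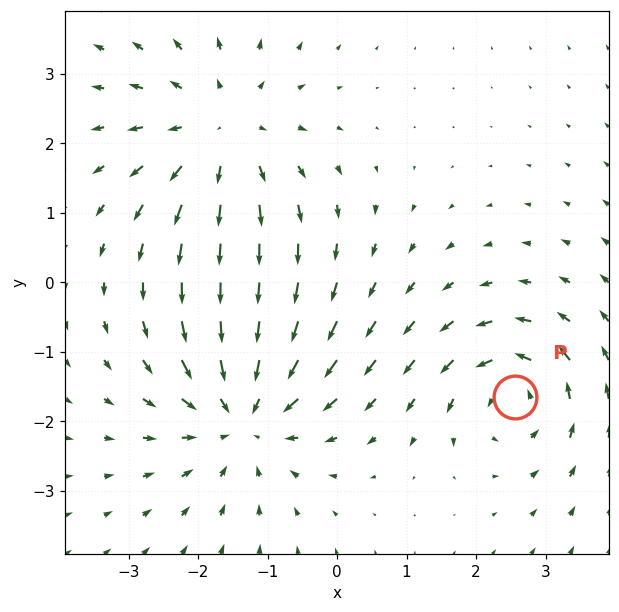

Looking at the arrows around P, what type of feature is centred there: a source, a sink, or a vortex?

vortex

At P (2.6, -1.6) the arrows circulate counterclockwise. Divergence ≈0, curl about +4 — near-zero divergence with nonzero curl is a vortex.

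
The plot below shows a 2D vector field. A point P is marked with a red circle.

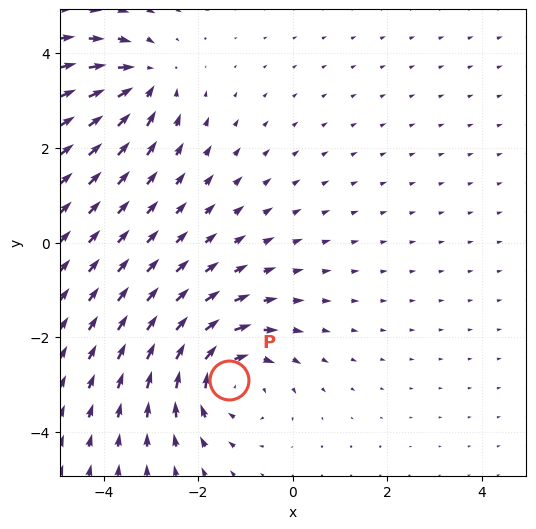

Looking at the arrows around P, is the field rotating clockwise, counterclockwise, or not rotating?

Near P at (-1.3, -2.9) the arrows circulate clockwise. The curl (z-component) there is about -4; negative curl means clockwise rotation.

clockwise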